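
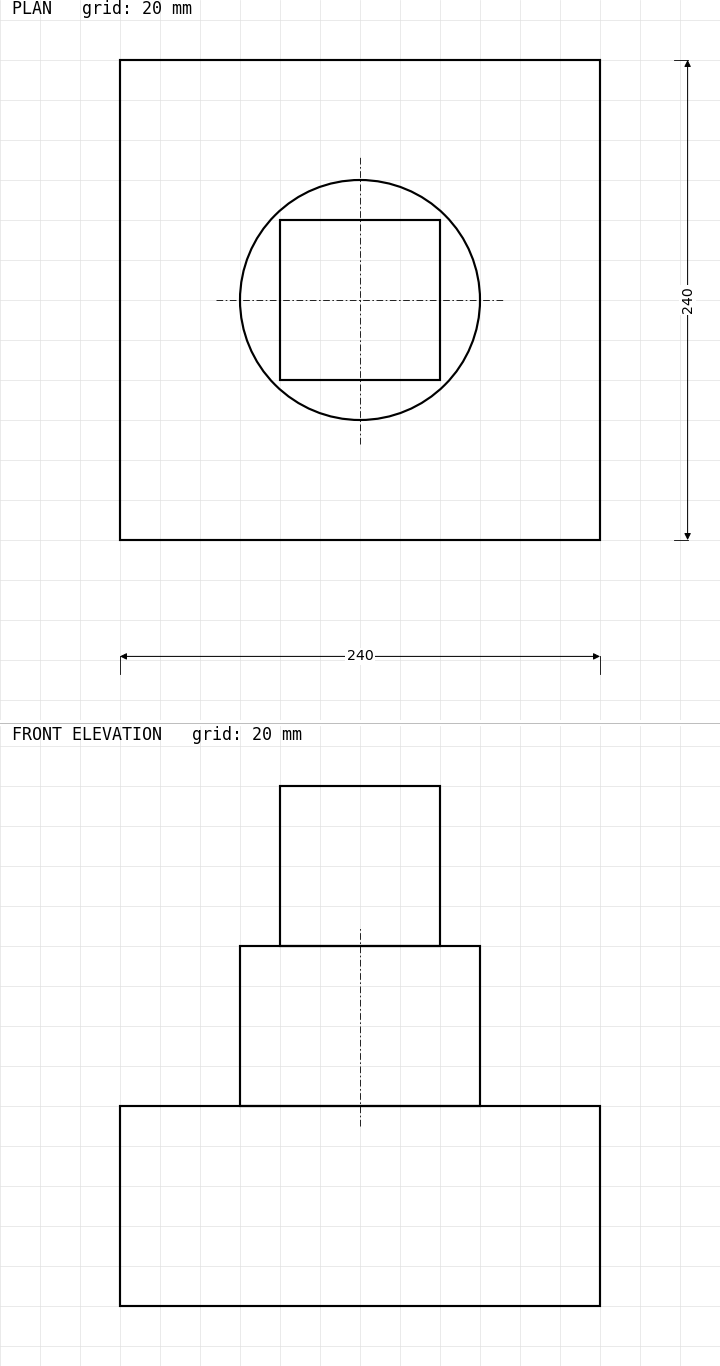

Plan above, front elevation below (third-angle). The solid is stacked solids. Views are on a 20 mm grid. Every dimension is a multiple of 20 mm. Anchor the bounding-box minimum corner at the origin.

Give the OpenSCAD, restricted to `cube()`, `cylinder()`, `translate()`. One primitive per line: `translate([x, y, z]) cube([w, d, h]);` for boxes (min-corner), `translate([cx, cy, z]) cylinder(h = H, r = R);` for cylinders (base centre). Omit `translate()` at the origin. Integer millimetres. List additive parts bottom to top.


cube([240, 240, 100]);
translate([120, 120, 100]) cylinder(h = 80, r = 60);
translate([80, 80, 180]) cube([80, 80, 80]);


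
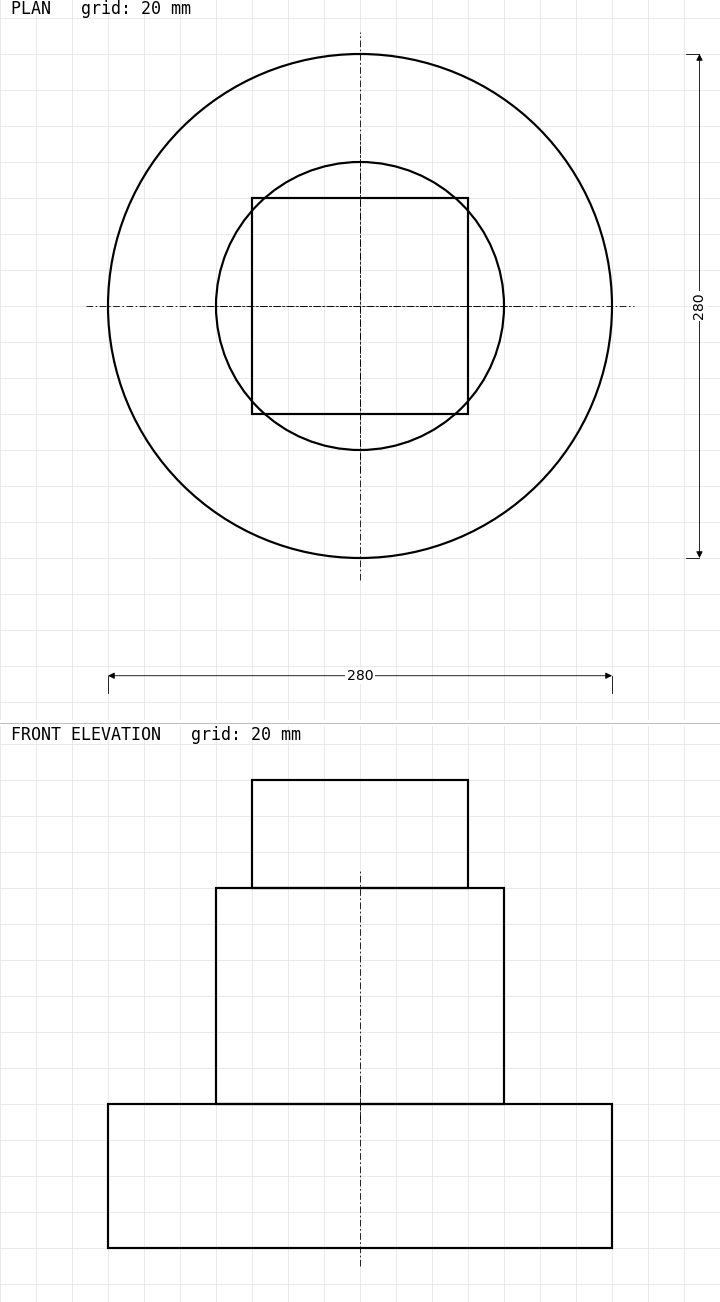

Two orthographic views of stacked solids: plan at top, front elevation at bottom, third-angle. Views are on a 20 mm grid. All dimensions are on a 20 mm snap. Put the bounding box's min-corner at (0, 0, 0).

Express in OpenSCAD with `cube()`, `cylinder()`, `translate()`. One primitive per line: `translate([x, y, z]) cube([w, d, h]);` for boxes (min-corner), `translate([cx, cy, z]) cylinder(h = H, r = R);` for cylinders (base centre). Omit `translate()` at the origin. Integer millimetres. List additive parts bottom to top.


translate([140, 140, 0]) cylinder(h = 80, r = 140);
translate([140, 140, 80]) cylinder(h = 120, r = 80);
translate([80, 80, 200]) cube([120, 120, 60]);


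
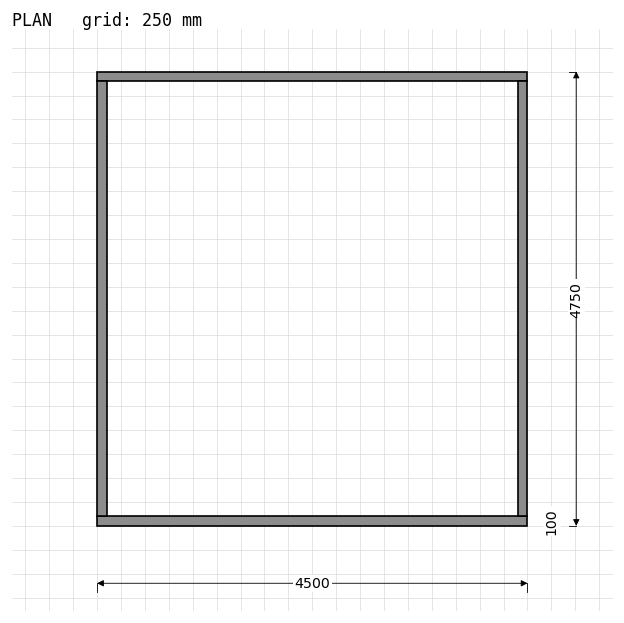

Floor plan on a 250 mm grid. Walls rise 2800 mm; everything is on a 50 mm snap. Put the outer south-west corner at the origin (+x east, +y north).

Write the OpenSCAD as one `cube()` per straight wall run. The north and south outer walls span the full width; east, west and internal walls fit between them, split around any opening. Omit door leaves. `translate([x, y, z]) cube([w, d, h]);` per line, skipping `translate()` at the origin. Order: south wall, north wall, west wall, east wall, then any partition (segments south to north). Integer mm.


cube([4500, 100, 2800]);
translate([0, 4650, 0]) cube([4500, 100, 2800]);
translate([0, 100, 0]) cube([100, 4550, 2800]);
translate([4400, 100, 0]) cube([100, 4550, 2800]);


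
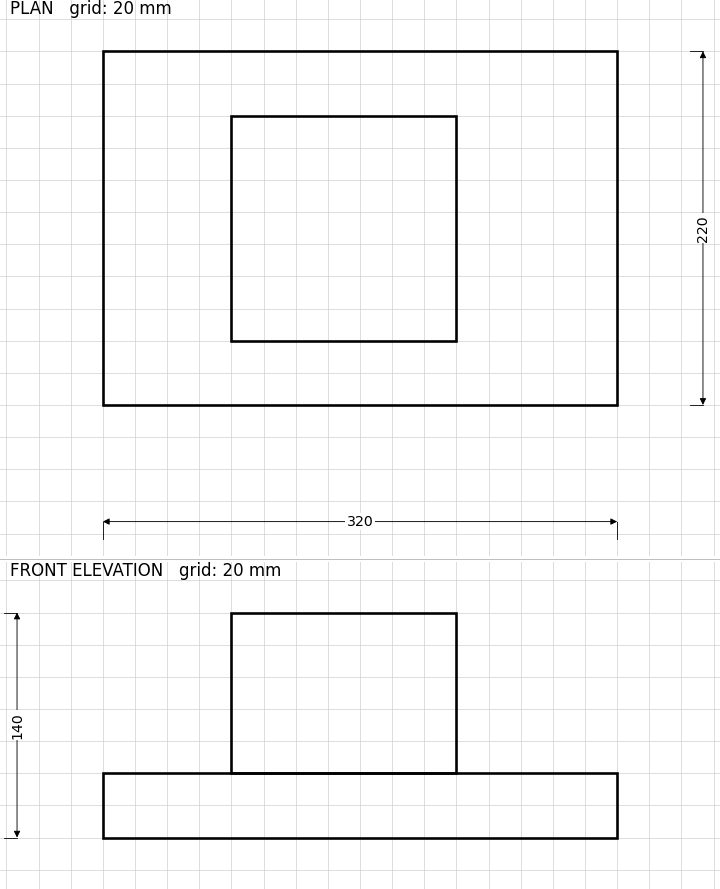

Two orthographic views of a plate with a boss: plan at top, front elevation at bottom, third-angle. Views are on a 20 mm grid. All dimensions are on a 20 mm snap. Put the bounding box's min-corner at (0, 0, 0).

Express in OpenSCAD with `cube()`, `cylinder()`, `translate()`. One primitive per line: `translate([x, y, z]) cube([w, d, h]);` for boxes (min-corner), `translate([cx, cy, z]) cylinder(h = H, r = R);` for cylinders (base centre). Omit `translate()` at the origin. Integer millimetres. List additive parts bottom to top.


cube([320, 220, 40]);
translate([80, 40, 40]) cube([140, 140, 100]);


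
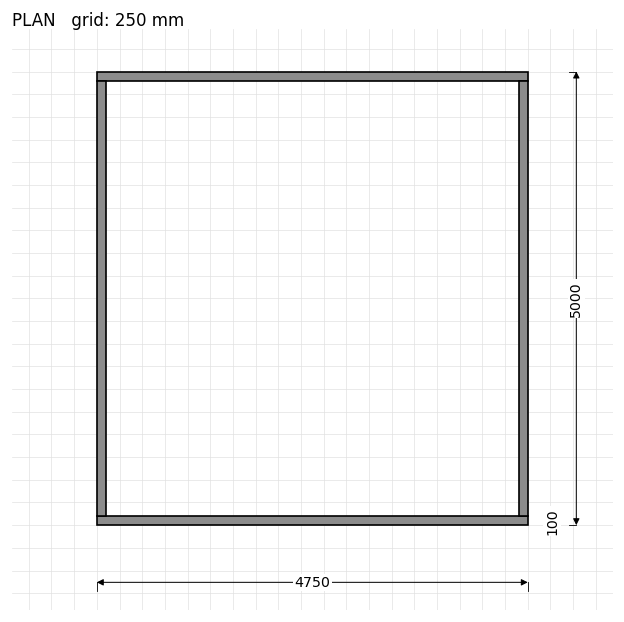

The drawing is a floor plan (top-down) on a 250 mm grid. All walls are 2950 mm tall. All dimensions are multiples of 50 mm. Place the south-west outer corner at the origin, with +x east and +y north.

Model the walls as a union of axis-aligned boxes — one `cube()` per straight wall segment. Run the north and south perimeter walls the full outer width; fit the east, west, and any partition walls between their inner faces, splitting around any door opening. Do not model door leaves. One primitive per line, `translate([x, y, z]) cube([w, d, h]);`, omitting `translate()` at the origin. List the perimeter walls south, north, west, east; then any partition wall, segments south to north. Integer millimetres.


cube([4750, 100, 2950]);
translate([0, 4900, 0]) cube([4750, 100, 2950]);
translate([0, 100, 0]) cube([100, 4800, 2950]);
translate([4650, 100, 0]) cube([100, 4800, 2950]);


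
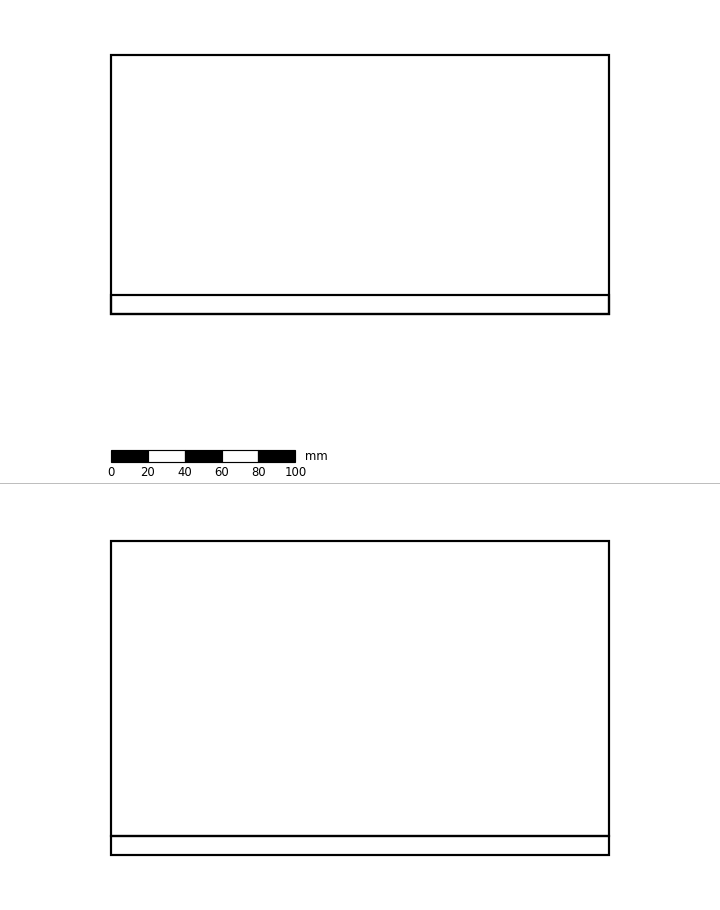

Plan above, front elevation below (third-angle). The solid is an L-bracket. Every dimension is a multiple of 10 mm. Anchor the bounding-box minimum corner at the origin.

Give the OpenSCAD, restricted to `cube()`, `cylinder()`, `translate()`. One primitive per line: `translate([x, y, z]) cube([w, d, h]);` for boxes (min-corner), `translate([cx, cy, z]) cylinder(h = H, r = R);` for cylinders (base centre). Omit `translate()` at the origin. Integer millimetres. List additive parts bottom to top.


cube([270, 140, 10]);
translate([0, 0, 10]) cube([270, 10, 160]);


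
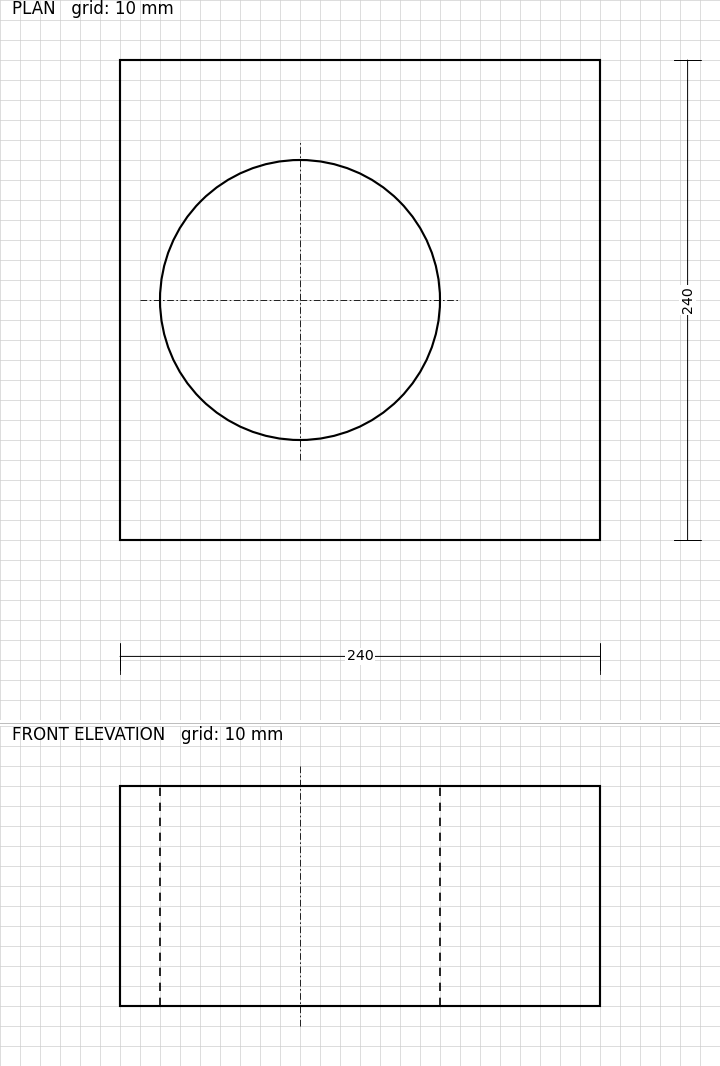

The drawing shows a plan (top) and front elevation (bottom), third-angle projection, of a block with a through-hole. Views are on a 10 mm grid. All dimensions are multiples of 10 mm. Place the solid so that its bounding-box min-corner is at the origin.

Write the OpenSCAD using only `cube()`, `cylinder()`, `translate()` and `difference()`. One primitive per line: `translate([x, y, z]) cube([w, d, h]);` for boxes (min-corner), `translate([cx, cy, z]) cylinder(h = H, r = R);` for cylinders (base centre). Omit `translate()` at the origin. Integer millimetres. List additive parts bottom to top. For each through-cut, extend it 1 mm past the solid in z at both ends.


difference() {
  cube([240, 240, 110]);
  translate([90, 120, -1]) cylinder(h = 112, r = 70);
}


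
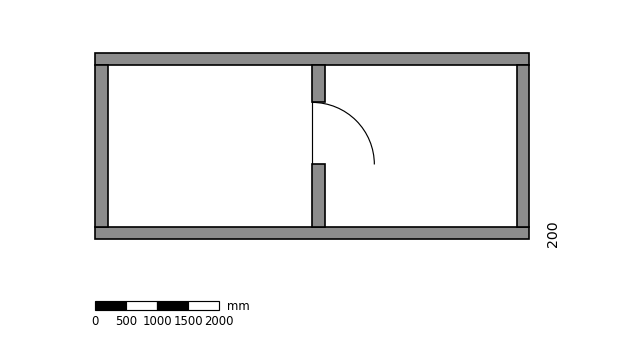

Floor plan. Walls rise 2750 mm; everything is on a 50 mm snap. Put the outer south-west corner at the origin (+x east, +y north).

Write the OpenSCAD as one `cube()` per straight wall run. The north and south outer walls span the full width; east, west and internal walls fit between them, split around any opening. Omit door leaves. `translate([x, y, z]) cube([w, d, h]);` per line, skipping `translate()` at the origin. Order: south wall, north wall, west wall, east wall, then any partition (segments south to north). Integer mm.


cube([7000, 200, 2750]);
translate([0, 2800, 0]) cube([7000, 200, 2750]);
translate([0, 200, 0]) cube([200, 2600, 2750]);
translate([6800, 200, 0]) cube([200, 2600, 2750]);
translate([3500, 200, 0]) cube([200, 1000, 2750]);
translate([3500, 2200, 0]) cube([200, 600, 2750]);


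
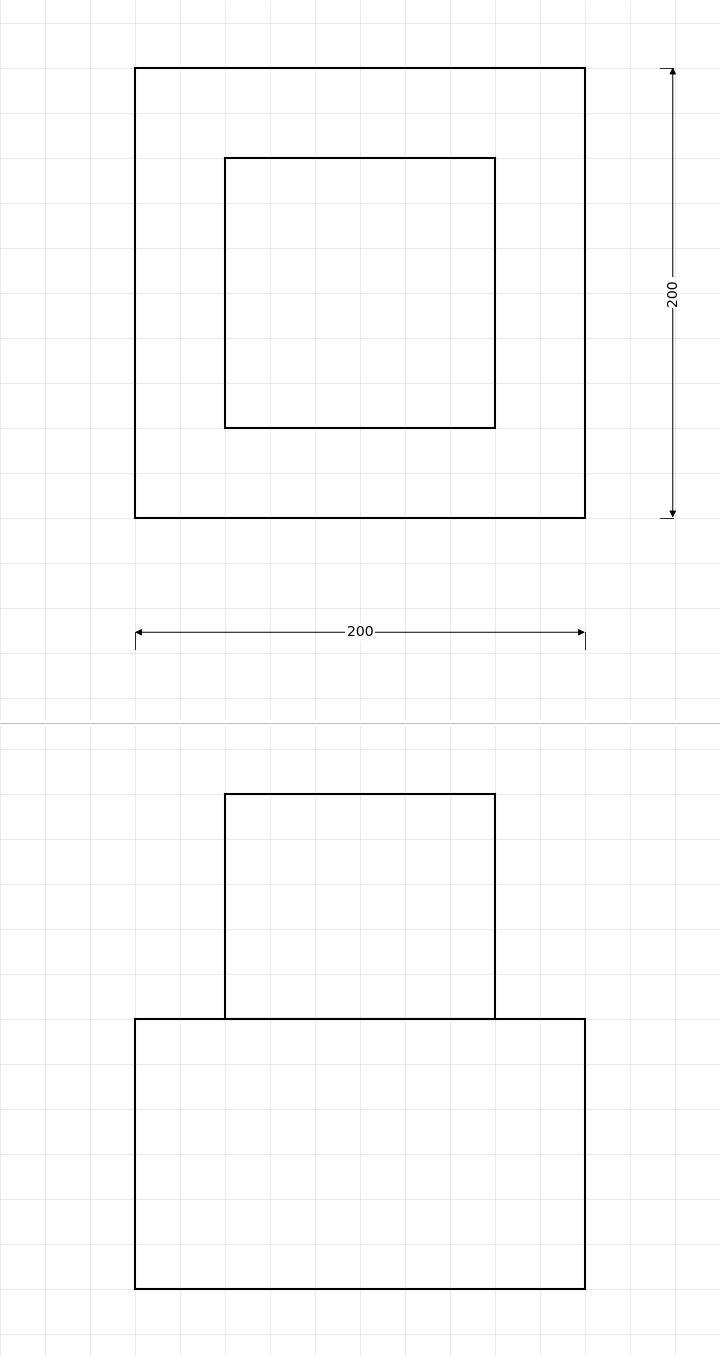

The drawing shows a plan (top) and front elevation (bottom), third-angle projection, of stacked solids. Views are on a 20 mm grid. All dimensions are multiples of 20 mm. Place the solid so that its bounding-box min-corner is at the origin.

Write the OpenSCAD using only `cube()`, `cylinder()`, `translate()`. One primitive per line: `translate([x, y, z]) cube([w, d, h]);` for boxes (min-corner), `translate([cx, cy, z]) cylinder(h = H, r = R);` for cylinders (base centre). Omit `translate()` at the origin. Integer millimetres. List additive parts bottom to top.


cube([200, 200, 120]);
translate([40, 40, 120]) cube([120, 120, 100]);


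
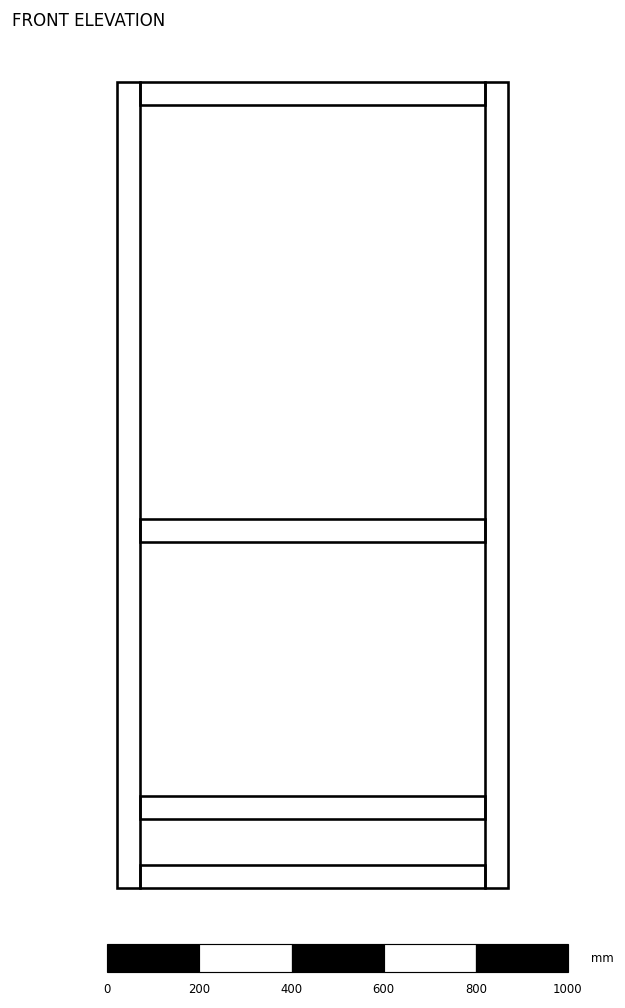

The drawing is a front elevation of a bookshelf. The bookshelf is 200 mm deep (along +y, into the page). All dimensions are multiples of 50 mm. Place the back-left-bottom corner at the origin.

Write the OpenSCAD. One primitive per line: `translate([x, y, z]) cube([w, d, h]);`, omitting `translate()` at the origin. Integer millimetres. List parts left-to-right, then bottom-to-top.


cube([50, 200, 1750]);
translate([50, 0, 0]) cube([750, 200, 50]);
translate([50, 0, 150]) cube([750, 200, 50]);
translate([50, 0, 750]) cube([750, 200, 50]);
translate([50, 0, 1700]) cube([750, 200, 50]);
translate([800, 0, 0]) cube([50, 200, 1750]);


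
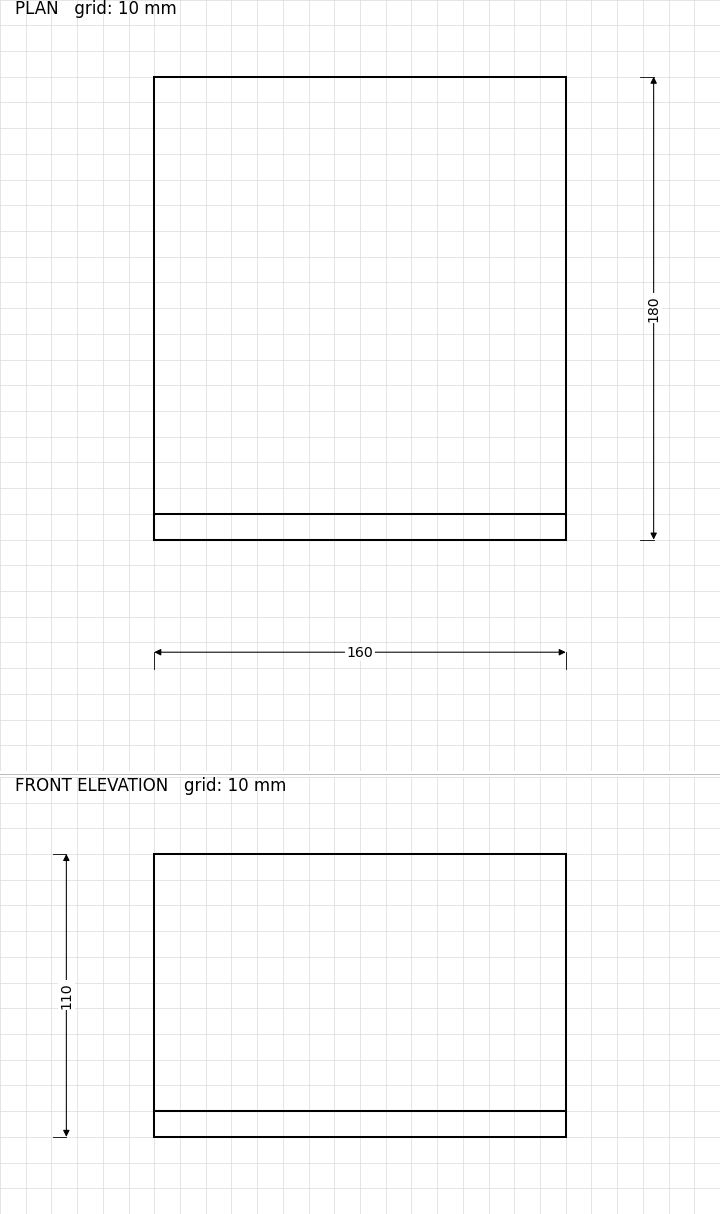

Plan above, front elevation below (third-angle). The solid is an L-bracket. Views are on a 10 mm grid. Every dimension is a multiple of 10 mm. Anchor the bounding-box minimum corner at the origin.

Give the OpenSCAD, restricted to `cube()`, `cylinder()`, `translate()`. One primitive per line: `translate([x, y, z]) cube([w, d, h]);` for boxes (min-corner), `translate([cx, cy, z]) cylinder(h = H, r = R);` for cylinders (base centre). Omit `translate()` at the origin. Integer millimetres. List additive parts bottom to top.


cube([160, 180, 10]);
translate([0, 0, 10]) cube([160, 10, 100]);


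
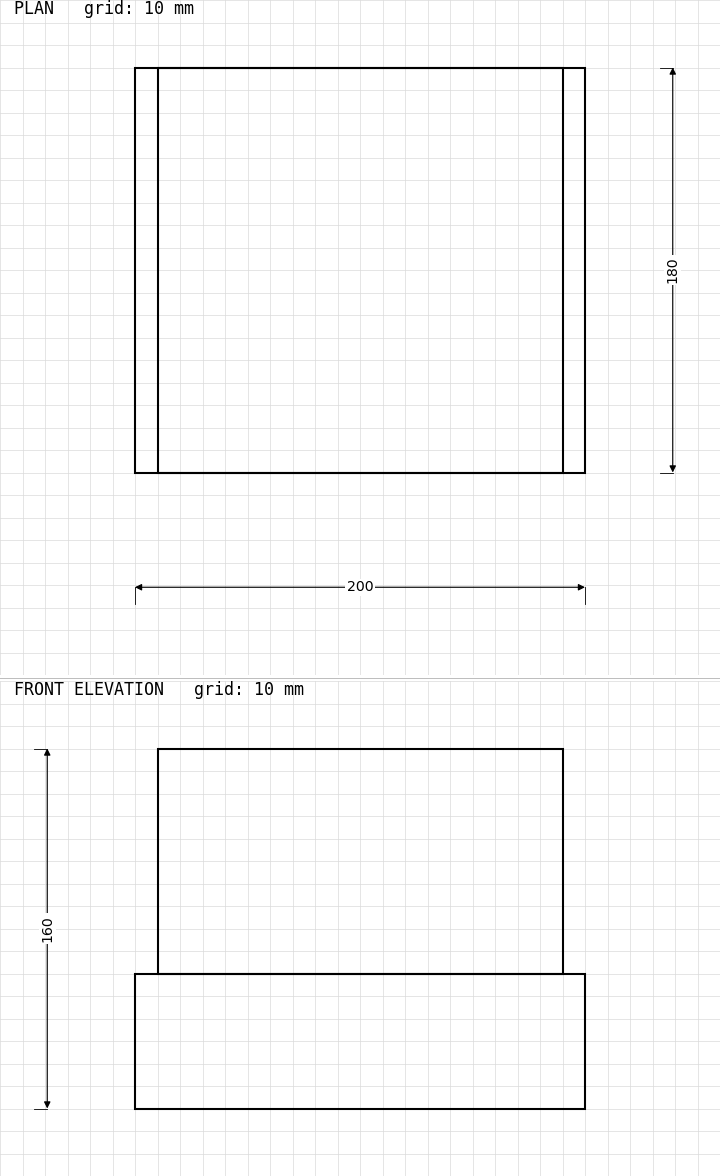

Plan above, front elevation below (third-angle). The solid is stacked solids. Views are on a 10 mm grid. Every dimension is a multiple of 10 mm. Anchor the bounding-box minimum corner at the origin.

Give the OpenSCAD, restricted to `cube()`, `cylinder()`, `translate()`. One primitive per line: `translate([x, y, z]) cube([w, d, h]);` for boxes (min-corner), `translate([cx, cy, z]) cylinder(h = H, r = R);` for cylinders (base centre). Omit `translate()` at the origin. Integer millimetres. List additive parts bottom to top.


cube([200, 180, 60]);
translate([10, 0, 60]) cube([180, 180, 100]);


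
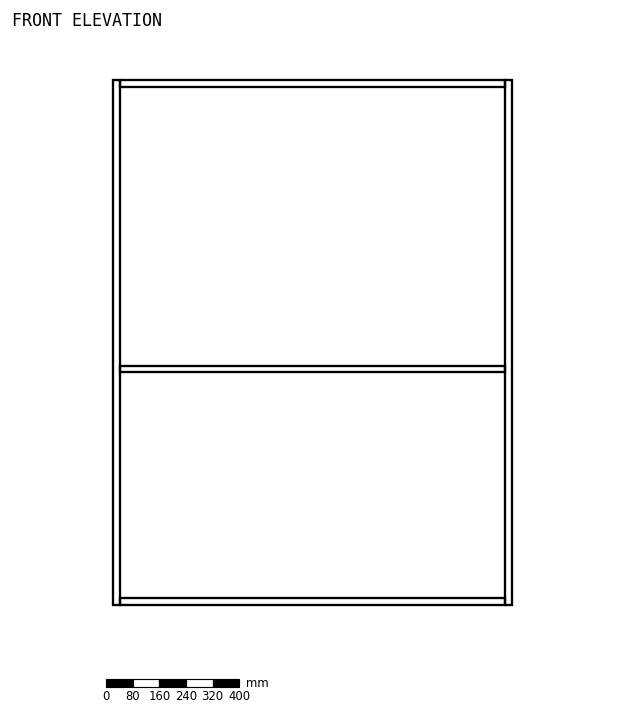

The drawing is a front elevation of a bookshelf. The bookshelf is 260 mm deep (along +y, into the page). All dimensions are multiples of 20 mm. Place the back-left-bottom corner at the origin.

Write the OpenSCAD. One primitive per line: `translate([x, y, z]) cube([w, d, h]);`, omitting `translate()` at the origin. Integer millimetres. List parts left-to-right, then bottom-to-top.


cube([20, 260, 1580]);
translate([20, 0, 0]) cube([1160, 260, 20]);
translate([20, 0, 700]) cube([1160, 260, 20]);
translate([20, 0, 1560]) cube([1160, 260, 20]);
translate([1180, 0, 0]) cube([20, 260, 1580]);


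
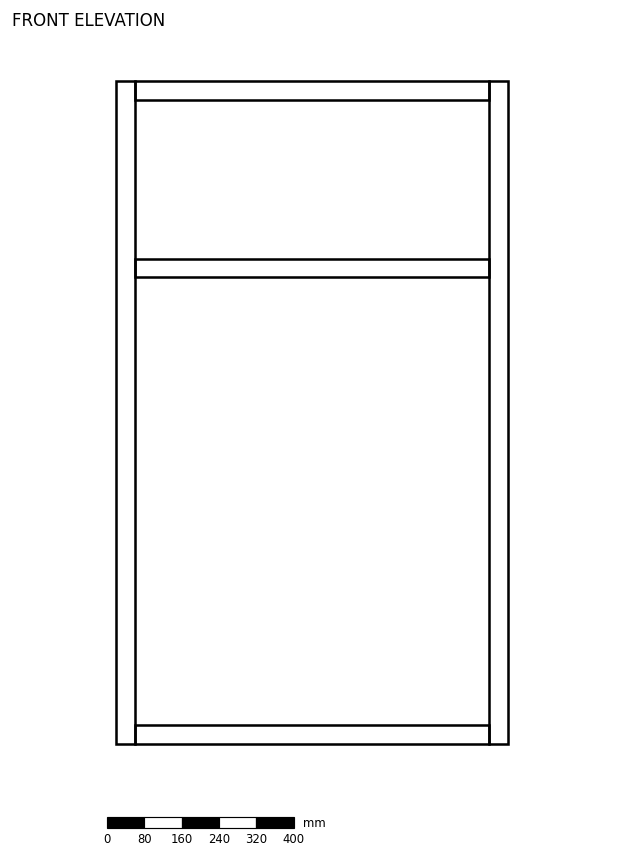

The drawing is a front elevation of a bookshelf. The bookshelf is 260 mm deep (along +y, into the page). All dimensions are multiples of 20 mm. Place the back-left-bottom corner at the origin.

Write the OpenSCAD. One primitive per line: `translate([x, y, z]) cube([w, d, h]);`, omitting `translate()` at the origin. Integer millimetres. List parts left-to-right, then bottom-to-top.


cube([40, 260, 1420]);
translate([40, 0, 0]) cube([760, 260, 40]);
translate([40, 0, 1000]) cube([760, 260, 40]);
translate([40, 0, 1380]) cube([760, 260, 40]);
translate([800, 0, 0]) cube([40, 260, 1420]);


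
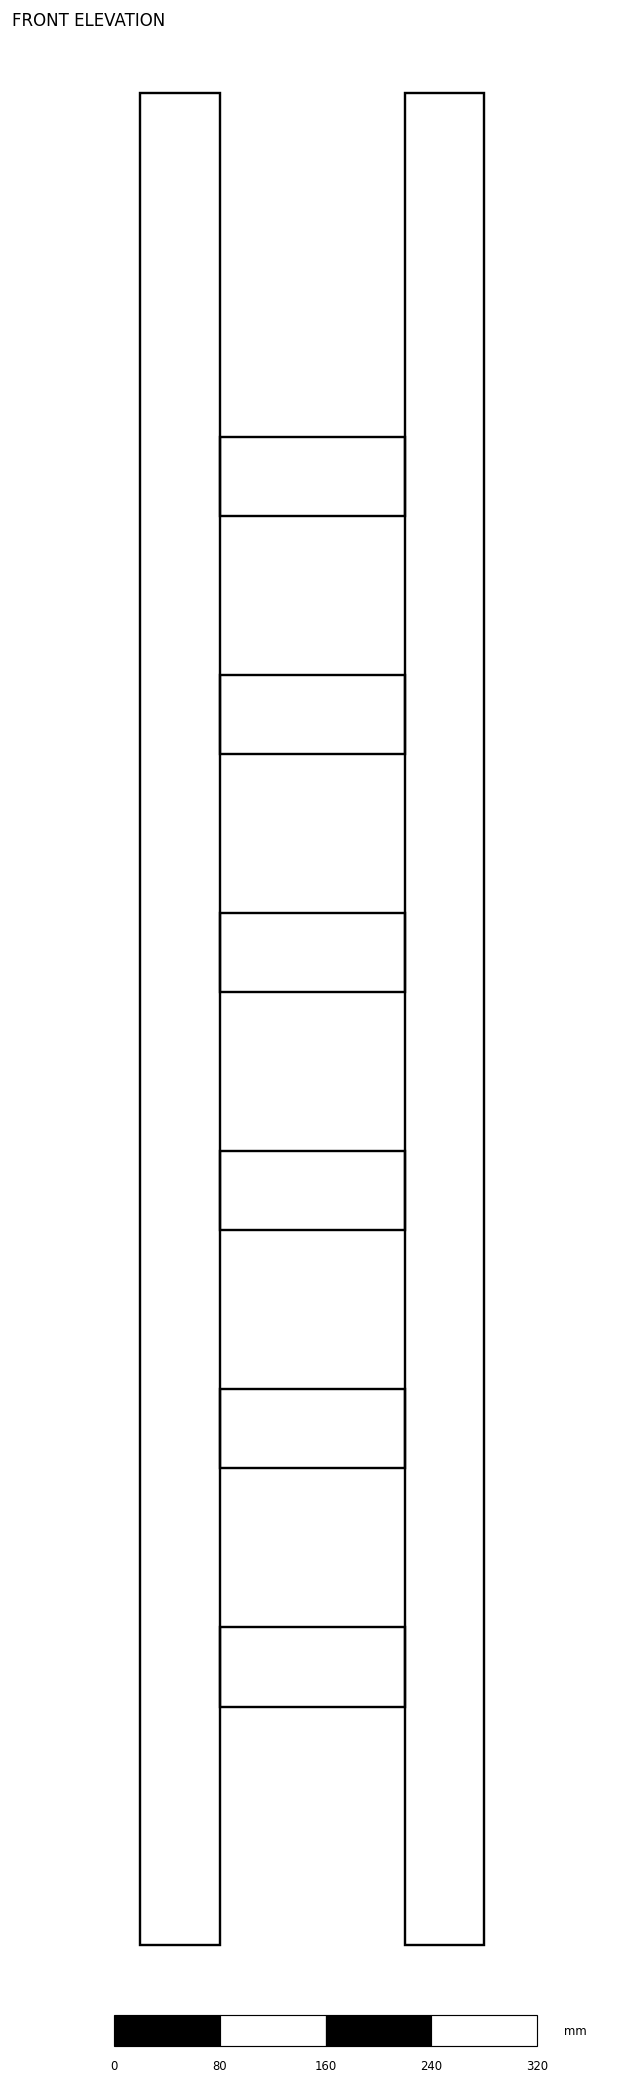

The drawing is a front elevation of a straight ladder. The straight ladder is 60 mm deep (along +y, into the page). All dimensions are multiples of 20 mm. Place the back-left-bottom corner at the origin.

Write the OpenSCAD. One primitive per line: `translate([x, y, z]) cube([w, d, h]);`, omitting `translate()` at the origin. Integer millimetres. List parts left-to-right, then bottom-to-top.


cube([60, 60, 1400]);
translate([60, 0, 180]) cube([140, 60, 60]);
translate([60, 0, 360]) cube([140, 60, 60]);
translate([60, 0, 540]) cube([140, 60, 60]);
translate([60, 0, 720]) cube([140, 60, 60]);
translate([60, 0, 900]) cube([140, 60, 60]);
translate([60, 0, 1080]) cube([140, 60, 60]);
translate([200, 0, 0]) cube([60, 60, 1400]);


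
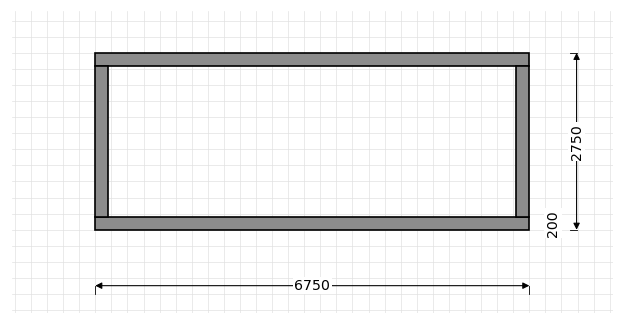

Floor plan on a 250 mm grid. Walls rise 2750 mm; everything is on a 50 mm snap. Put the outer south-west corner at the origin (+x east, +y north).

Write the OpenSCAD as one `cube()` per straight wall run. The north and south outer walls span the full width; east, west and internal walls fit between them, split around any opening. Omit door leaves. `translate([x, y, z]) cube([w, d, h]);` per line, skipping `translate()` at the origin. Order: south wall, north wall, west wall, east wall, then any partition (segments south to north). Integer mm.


cube([6750, 200, 2750]);
translate([0, 2550, 0]) cube([6750, 200, 2750]);
translate([0, 200, 0]) cube([200, 2350, 2750]);
translate([6550, 200, 0]) cube([200, 2350, 2750]);


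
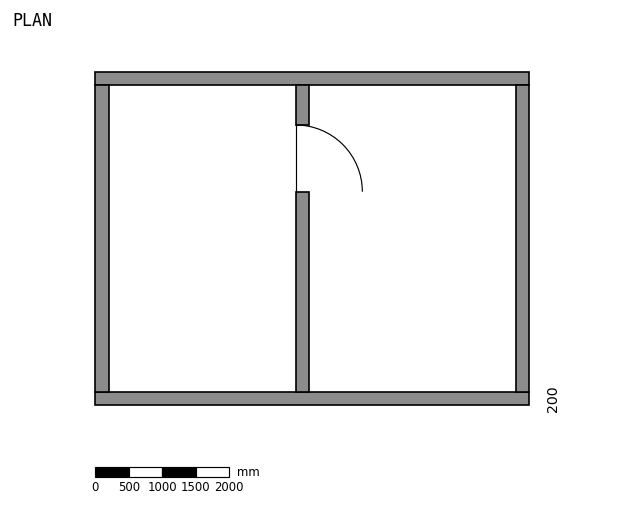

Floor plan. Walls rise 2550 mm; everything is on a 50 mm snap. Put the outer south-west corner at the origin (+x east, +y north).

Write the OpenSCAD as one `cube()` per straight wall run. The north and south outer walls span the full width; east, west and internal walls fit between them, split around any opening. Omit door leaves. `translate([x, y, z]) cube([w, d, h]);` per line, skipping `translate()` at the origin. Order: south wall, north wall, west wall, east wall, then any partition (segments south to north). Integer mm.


cube([6500, 200, 2550]);
translate([0, 4800, 0]) cube([6500, 200, 2550]);
translate([0, 200, 0]) cube([200, 4600, 2550]);
translate([6300, 200, 0]) cube([200, 4600, 2550]);
translate([3000, 200, 0]) cube([200, 3000, 2550]);
translate([3000, 4200, 0]) cube([200, 600, 2550]);


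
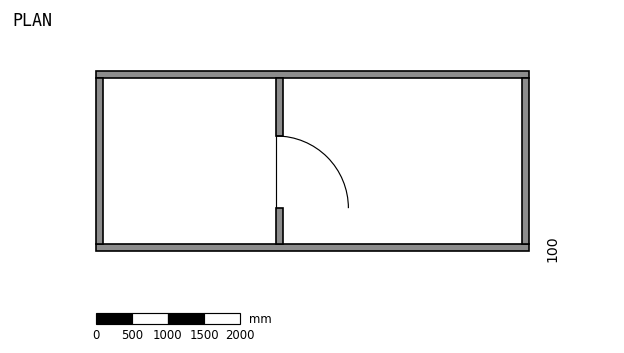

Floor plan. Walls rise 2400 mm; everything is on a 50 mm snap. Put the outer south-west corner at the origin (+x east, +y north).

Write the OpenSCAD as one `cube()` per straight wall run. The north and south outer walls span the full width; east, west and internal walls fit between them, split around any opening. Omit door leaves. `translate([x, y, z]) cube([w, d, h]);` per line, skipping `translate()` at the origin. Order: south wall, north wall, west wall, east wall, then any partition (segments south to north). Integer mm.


cube([6000, 100, 2400]);
translate([0, 2400, 0]) cube([6000, 100, 2400]);
translate([0, 100, 0]) cube([100, 2300, 2400]);
translate([5900, 100, 0]) cube([100, 2300, 2400]);
translate([2500, 100, 0]) cube([100, 500, 2400]);
translate([2500, 1600, 0]) cube([100, 800, 2400]);


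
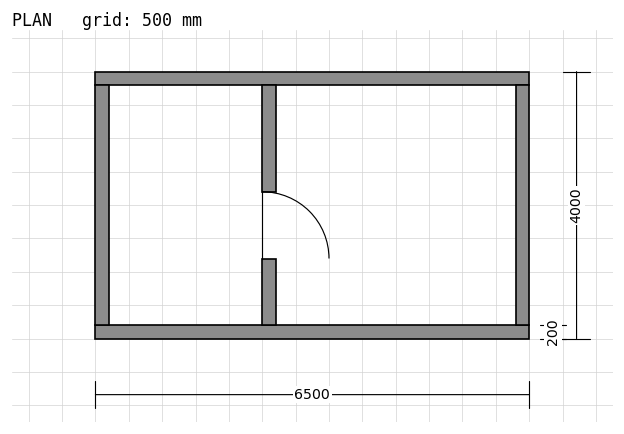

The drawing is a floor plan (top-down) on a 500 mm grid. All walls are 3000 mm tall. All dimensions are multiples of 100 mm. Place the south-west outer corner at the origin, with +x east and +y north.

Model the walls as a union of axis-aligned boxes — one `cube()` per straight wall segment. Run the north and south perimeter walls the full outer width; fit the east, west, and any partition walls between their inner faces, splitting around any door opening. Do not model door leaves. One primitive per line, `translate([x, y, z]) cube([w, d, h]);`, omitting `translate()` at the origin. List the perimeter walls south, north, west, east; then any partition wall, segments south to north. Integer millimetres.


cube([6500, 200, 3000]);
translate([0, 3800, 0]) cube([6500, 200, 3000]);
translate([0, 200, 0]) cube([200, 3600, 3000]);
translate([6300, 200, 0]) cube([200, 3600, 3000]);
translate([2500, 200, 0]) cube([200, 1000, 3000]);
translate([2500, 2200, 0]) cube([200, 1600, 3000]);


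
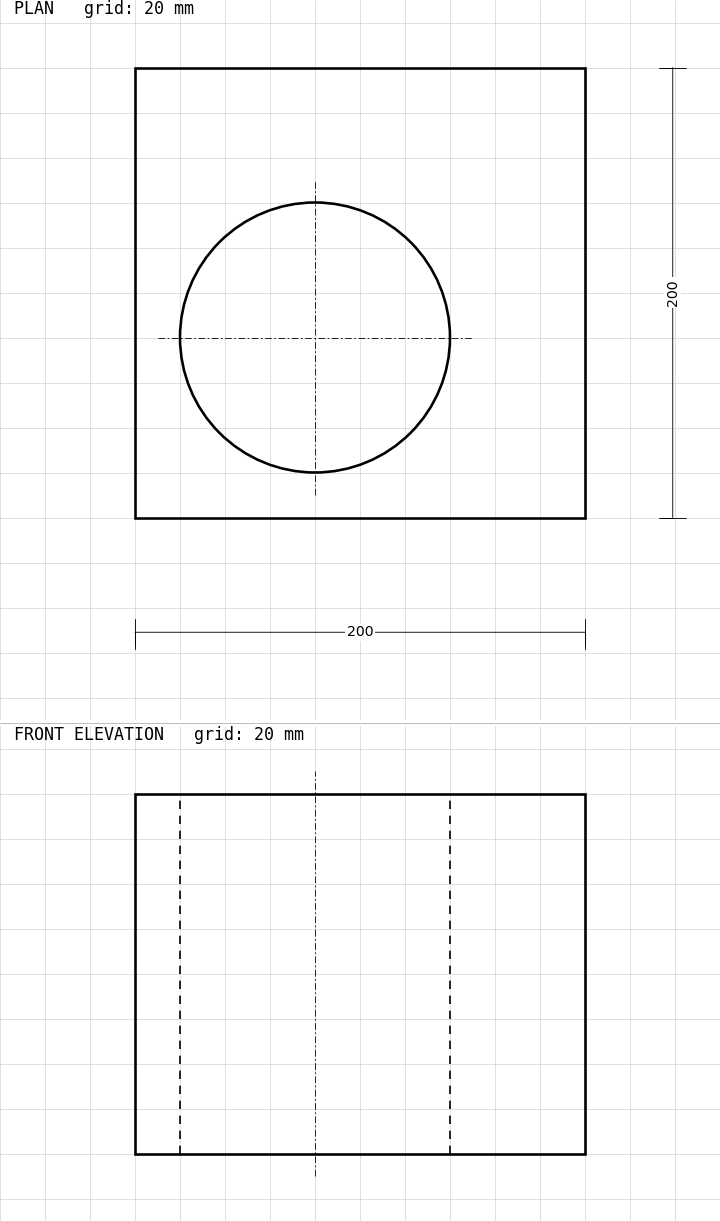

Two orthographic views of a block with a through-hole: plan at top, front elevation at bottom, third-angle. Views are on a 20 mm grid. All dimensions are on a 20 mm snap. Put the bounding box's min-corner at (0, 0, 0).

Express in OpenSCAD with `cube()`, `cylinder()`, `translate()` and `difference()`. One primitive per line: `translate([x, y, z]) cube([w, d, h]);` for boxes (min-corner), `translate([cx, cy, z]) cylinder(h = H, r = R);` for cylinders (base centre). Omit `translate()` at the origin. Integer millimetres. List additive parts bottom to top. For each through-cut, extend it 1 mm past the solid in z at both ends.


difference() {
  cube([200, 200, 160]);
  translate([80, 80, -1]) cylinder(h = 162, r = 60);
}


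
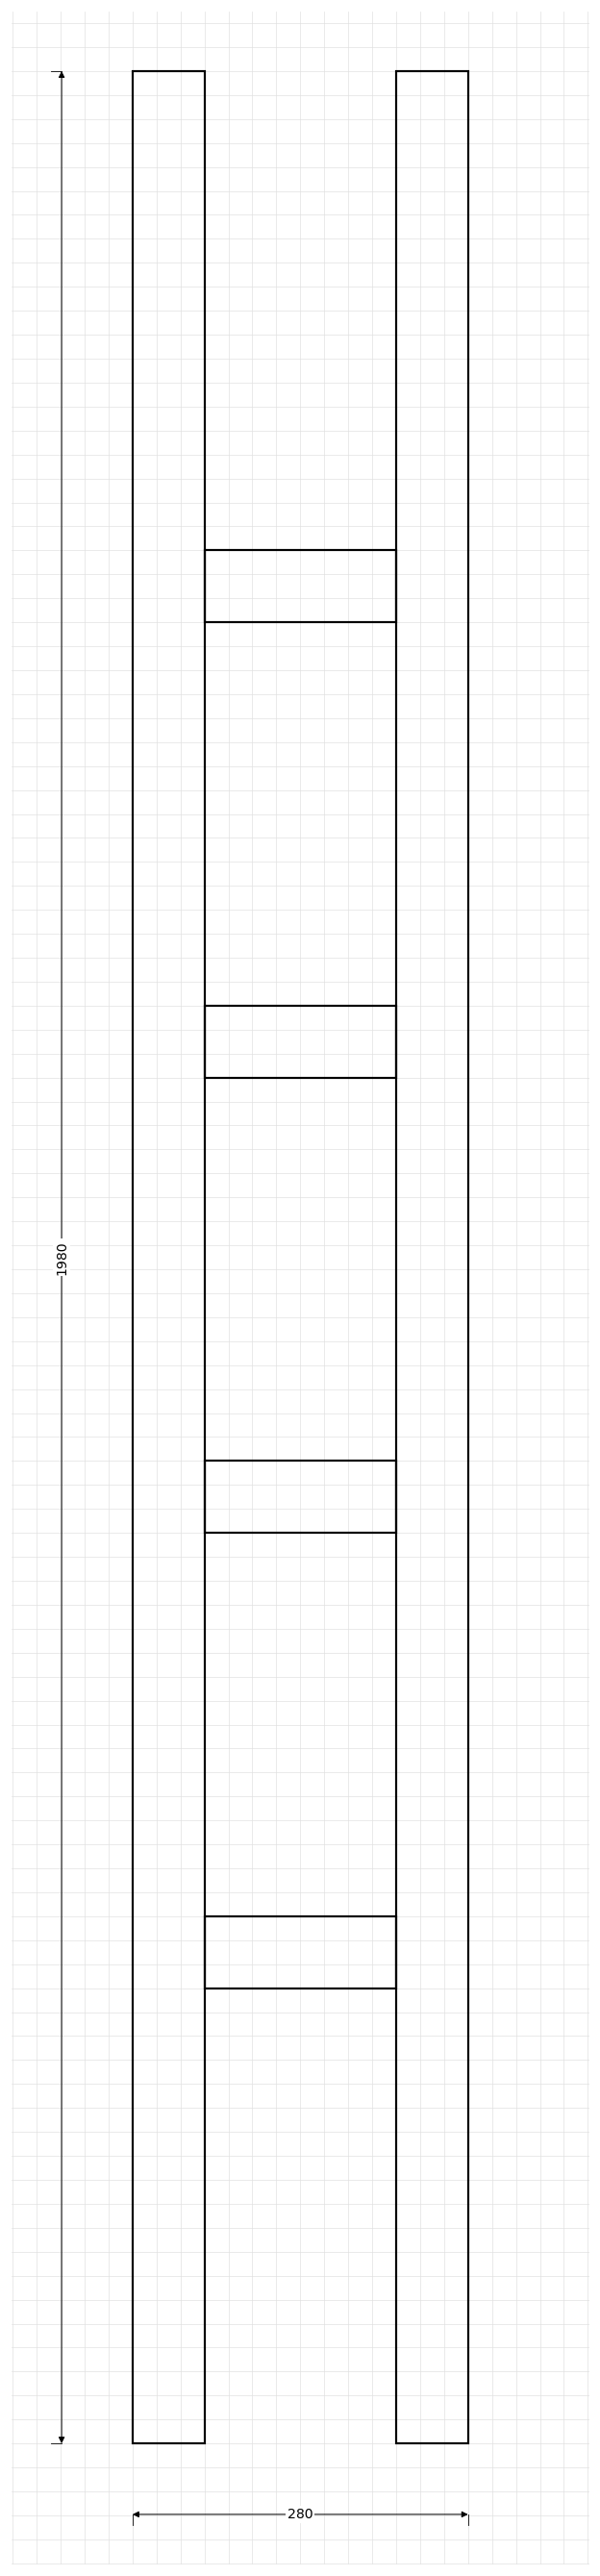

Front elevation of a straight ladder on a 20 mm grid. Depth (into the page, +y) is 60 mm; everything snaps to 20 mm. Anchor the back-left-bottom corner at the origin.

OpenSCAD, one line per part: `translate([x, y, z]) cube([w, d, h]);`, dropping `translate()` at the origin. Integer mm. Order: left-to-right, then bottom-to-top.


cube([60, 60, 1980]);
translate([60, 0, 380]) cube([160, 60, 60]);
translate([60, 0, 760]) cube([160, 60, 60]);
translate([60, 0, 1140]) cube([160, 60, 60]);
translate([60, 0, 1520]) cube([160, 60, 60]);
translate([220, 0, 0]) cube([60, 60, 1980]);


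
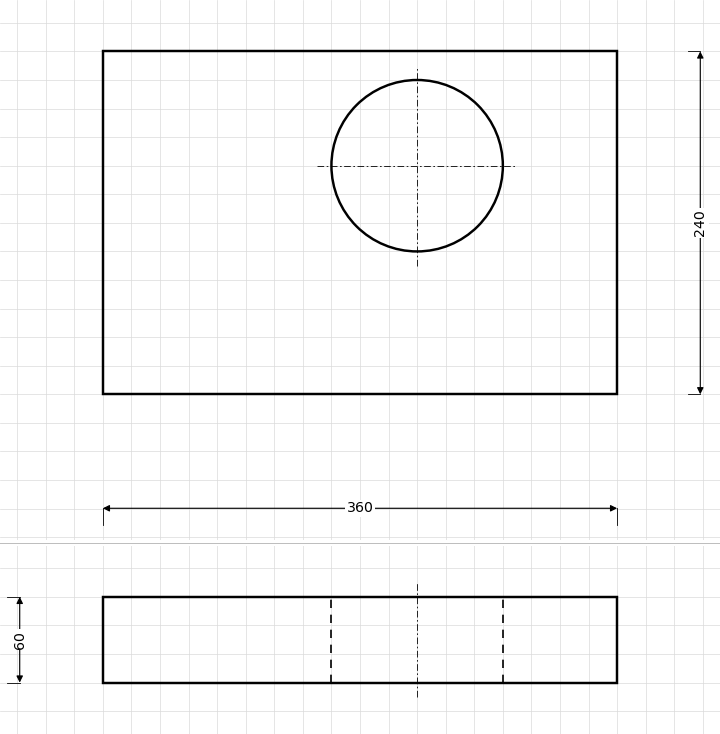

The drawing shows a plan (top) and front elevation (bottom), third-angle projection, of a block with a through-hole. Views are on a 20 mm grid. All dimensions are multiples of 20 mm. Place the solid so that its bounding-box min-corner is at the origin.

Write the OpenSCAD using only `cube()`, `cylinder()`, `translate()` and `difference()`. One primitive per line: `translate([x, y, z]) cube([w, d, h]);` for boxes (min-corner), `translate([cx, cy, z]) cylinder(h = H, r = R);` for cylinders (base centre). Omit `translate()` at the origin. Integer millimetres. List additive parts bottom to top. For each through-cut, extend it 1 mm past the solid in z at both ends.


difference() {
  cube([360, 240, 60]);
  translate([220, 160, -1]) cylinder(h = 62, r = 60);
}


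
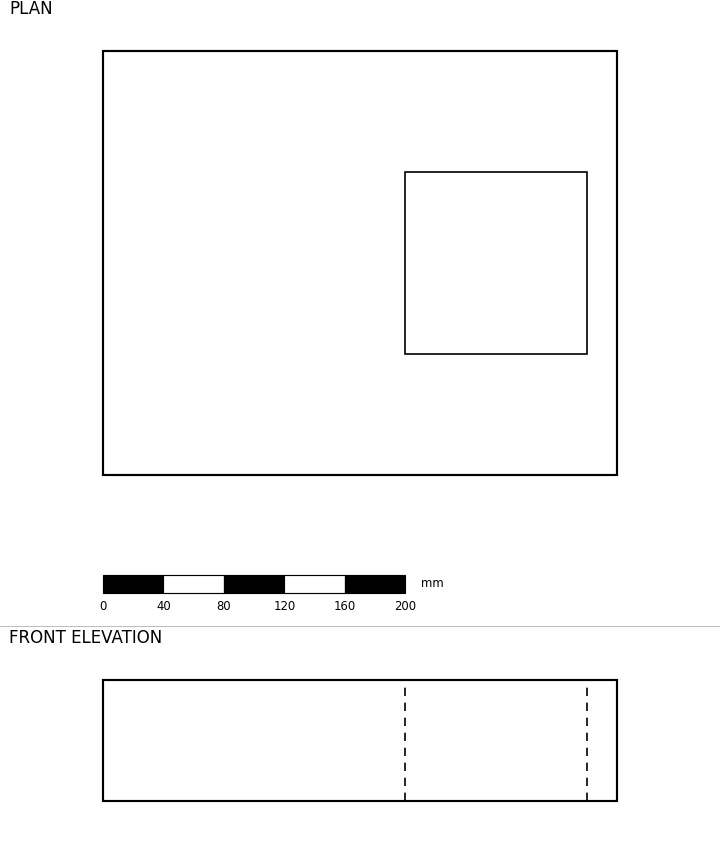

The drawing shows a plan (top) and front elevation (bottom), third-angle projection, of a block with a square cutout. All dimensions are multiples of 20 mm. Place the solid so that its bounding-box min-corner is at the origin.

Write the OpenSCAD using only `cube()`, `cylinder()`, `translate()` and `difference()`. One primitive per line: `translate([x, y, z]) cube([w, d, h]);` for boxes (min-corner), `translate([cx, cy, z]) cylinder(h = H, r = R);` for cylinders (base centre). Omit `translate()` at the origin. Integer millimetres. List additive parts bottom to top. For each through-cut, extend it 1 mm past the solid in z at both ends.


difference() {
  cube([340, 280, 80]);
  translate([200, 80, -1]) cube([120, 120, 82]);
}


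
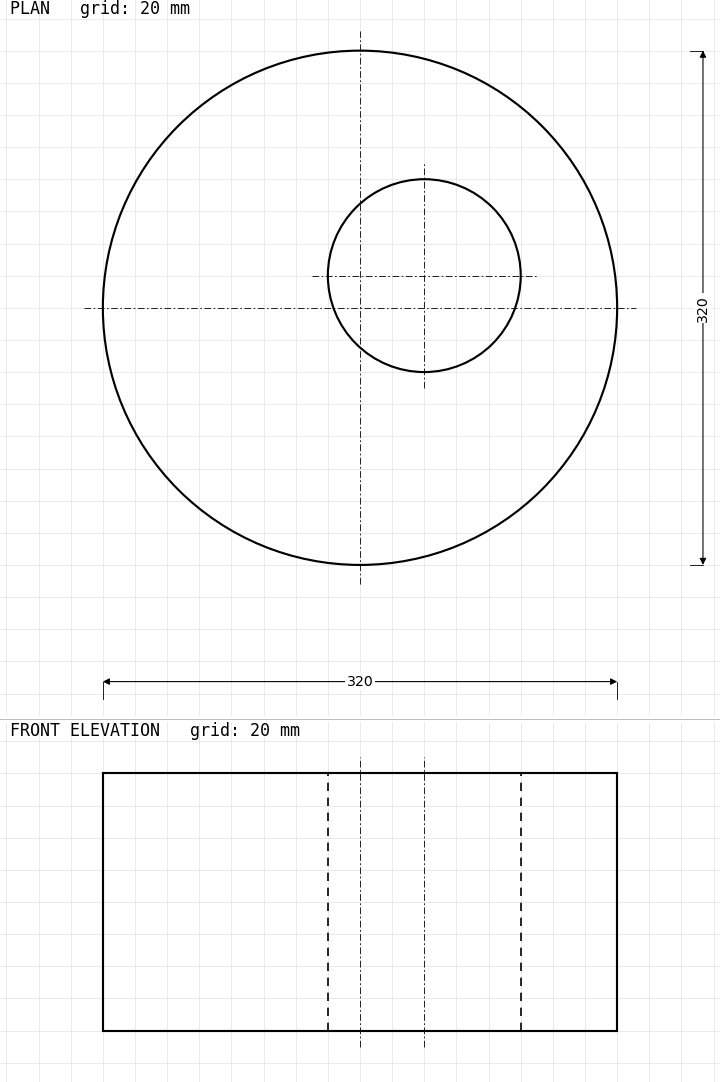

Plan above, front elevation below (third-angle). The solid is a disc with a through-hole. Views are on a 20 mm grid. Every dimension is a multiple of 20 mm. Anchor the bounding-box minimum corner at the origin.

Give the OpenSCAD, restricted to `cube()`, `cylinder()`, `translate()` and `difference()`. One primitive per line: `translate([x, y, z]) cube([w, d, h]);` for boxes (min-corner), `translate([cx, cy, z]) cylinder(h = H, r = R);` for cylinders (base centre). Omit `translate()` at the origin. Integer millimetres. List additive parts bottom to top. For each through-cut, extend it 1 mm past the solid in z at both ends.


difference() {
  translate([160, 160, 0]) cylinder(h = 160, r = 160);
  translate([200, 180, -1]) cylinder(h = 162, r = 60);
}


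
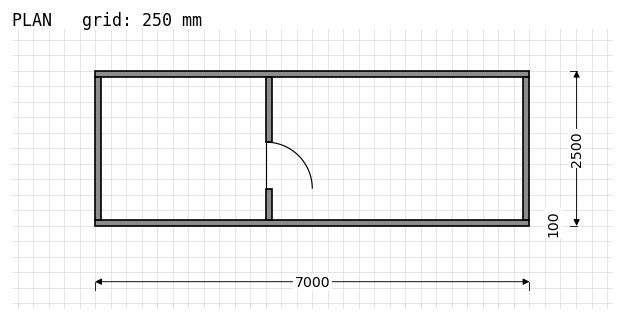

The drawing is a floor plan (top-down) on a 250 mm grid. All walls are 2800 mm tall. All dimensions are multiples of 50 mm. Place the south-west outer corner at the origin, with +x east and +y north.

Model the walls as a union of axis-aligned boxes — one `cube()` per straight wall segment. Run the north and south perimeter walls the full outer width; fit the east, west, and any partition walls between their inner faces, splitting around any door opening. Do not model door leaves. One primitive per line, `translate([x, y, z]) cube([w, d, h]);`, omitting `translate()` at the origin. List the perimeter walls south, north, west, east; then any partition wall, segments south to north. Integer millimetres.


cube([7000, 100, 2800]);
translate([0, 2400, 0]) cube([7000, 100, 2800]);
translate([0, 100, 0]) cube([100, 2300, 2800]);
translate([6900, 100, 0]) cube([100, 2300, 2800]);
translate([2750, 100, 0]) cube([100, 500, 2800]);
translate([2750, 1350, 0]) cube([100, 1050, 2800]);


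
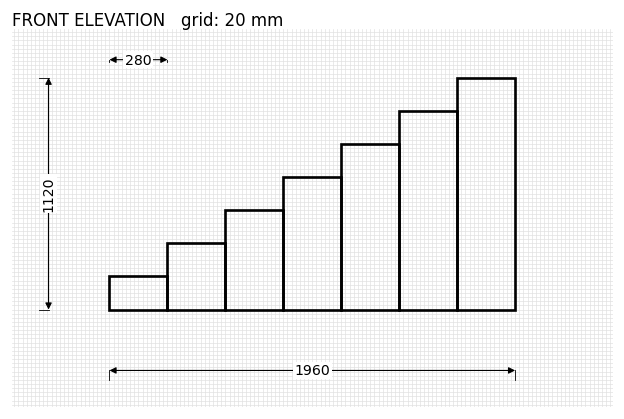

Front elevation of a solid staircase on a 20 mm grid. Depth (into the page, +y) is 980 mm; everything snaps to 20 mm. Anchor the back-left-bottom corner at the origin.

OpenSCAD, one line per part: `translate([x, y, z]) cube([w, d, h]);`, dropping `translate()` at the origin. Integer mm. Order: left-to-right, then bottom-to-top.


cube([280, 980, 160]);
translate([280, 0, 0]) cube([280, 980, 320]);
translate([560, 0, 0]) cube([280, 980, 480]);
translate([840, 0, 0]) cube([280, 980, 640]);
translate([1120, 0, 0]) cube([280, 980, 800]);
translate([1400, 0, 0]) cube([280, 980, 960]);
translate([1680, 0, 0]) cube([280, 980, 1120]);


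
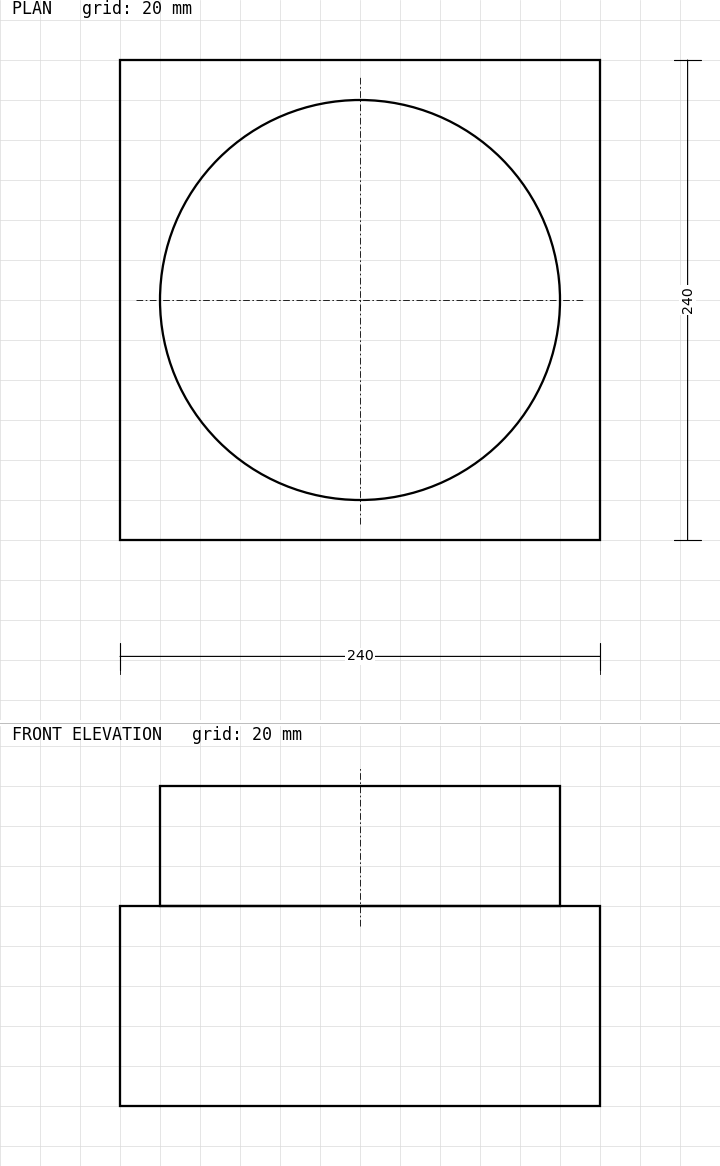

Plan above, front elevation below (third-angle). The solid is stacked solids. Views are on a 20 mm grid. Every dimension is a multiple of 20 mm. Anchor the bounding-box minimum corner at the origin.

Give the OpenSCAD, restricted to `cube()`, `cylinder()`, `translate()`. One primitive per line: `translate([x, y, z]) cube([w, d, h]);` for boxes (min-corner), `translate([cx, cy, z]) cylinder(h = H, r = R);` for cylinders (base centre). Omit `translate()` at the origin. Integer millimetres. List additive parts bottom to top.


cube([240, 240, 100]);
translate([120, 120, 100]) cylinder(h = 60, r = 100);


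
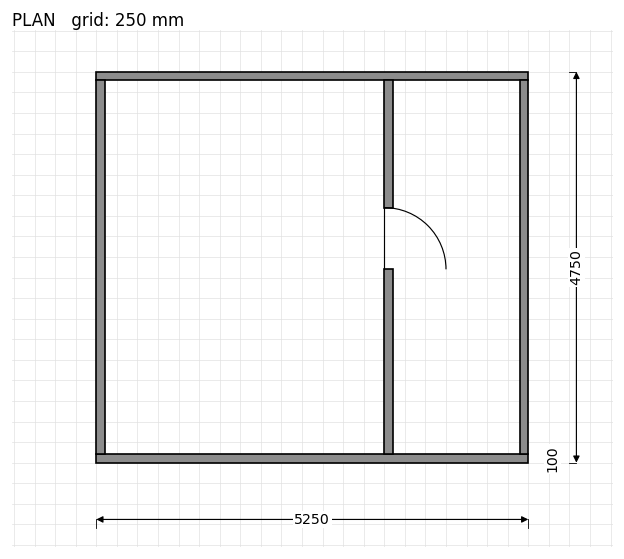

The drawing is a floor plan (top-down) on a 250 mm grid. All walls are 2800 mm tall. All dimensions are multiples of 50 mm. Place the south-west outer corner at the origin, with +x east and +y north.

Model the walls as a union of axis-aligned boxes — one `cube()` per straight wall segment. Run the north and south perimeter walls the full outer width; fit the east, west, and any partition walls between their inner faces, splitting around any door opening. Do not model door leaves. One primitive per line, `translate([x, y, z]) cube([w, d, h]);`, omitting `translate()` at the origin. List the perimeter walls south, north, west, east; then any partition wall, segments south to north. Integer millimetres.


cube([5250, 100, 2800]);
translate([0, 4650, 0]) cube([5250, 100, 2800]);
translate([0, 100, 0]) cube([100, 4550, 2800]);
translate([5150, 100, 0]) cube([100, 4550, 2800]);
translate([3500, 100, 0]) cube([100, 2250, 2800]);
translate([3500, 3100, 0]) cube([100, 1550, 2800]);


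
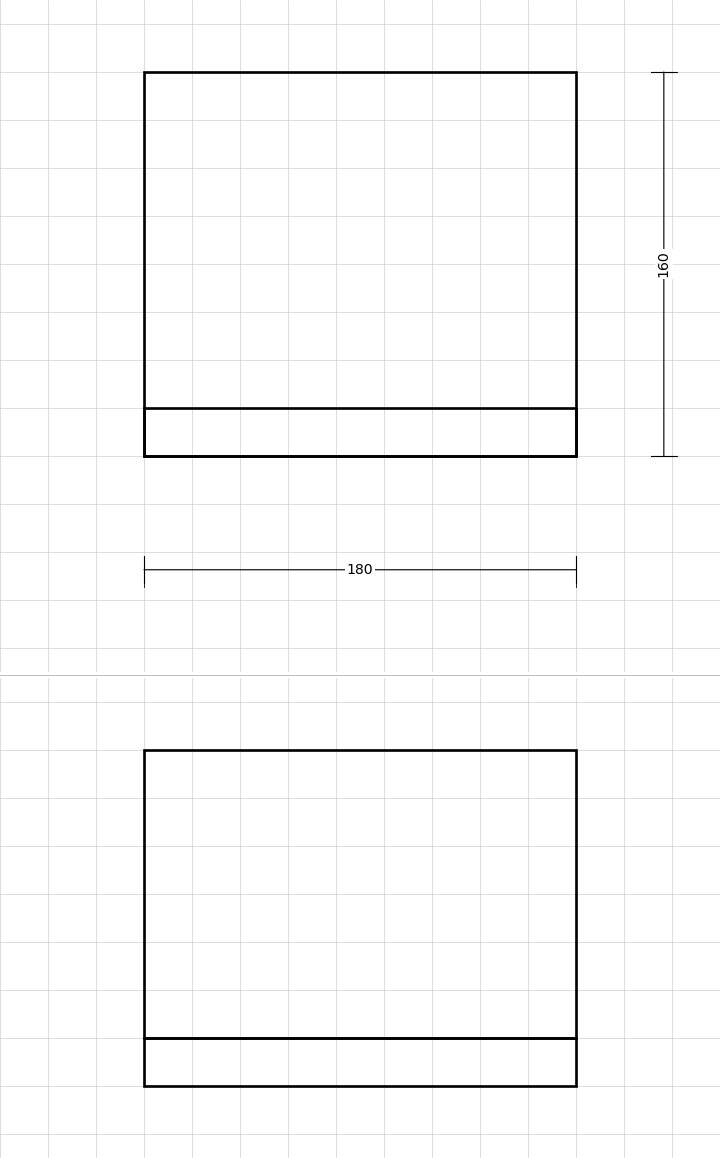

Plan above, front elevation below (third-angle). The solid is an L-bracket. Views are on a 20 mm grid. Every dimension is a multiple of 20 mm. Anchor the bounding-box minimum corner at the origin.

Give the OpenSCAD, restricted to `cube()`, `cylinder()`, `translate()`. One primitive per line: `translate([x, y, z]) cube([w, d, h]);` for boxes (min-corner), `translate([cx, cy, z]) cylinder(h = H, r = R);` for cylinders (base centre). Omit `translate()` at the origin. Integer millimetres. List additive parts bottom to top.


cube([180, 160, 20]);
translate([0, 0, 20]) cube([180, 20, 120]);


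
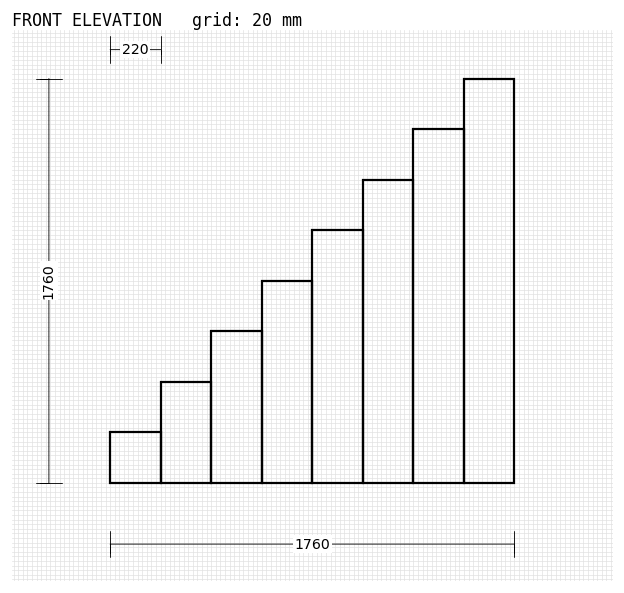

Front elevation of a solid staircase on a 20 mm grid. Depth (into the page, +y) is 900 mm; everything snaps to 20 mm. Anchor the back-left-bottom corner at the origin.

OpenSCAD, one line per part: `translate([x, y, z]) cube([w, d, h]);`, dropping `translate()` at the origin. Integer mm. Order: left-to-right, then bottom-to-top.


cube([220, 900, 220]);
translate([220, 0, 0]) cube([220, 900, 440]);
translate([440, 0, 0]) cube([220, 900, 660]);
translate([660, 0, 0]) cube([220, 900, 880]);
translate([880, 0, 0]) cube([220, 900, 1100]);
translate([1100, 0, 0]) cube([220, 900, 1320]);
translate([1320, 0, 0]) cube([220, 900, 1540]);
translate([1540, 0, 0]) cube([220, 900, 1760]);


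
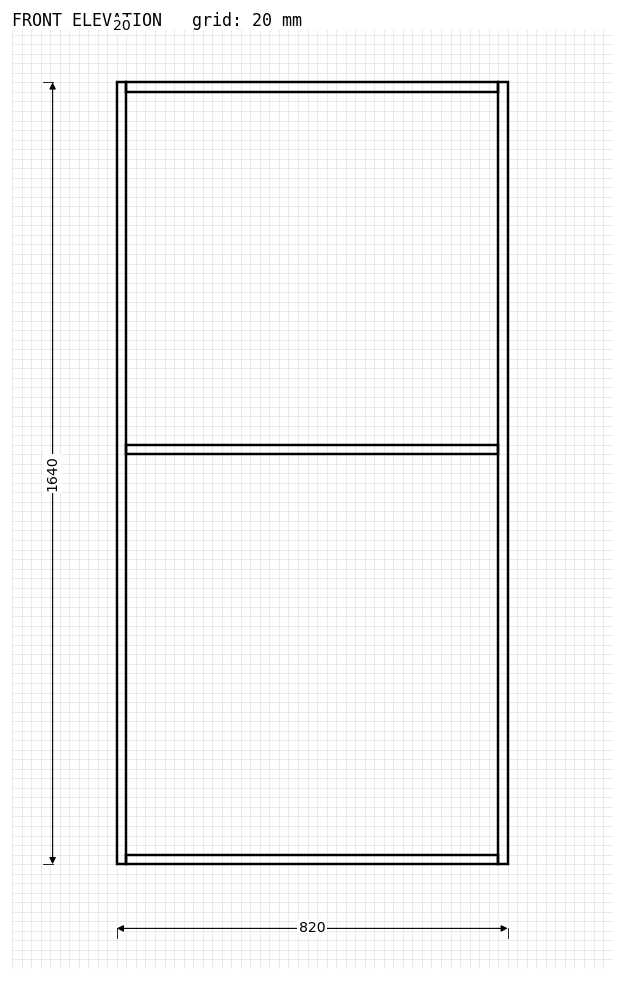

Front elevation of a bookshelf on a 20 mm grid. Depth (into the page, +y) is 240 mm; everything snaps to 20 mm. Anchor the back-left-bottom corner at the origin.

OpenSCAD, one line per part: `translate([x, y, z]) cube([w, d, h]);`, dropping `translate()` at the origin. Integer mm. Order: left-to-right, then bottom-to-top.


cube([20, 240, 1640]);
translate([20, 0, 0]) cube([780, 240, 20]);
translate([20, 0, 860]) cube([780, 240, 20]);
translate([20, 0, 1620]) cube([780, 240, 20]);
translate([800, 0, 0]) cube([20, 240, 1640]);


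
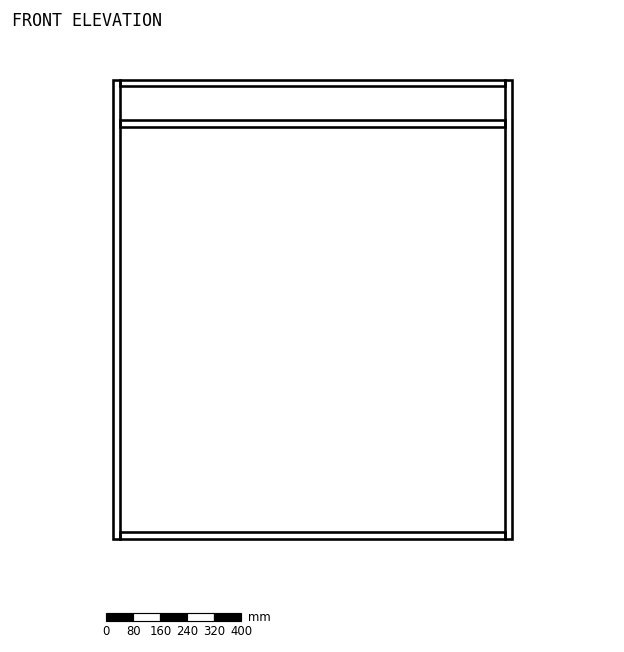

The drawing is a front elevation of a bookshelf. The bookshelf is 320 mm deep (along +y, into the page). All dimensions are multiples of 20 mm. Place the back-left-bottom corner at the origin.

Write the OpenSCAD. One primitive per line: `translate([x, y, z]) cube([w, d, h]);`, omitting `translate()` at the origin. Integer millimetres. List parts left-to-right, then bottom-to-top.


cube([20, 320, 1360]);
translate([20, 0, 0]) cube([1140, 320, 20]);
translate([20, 0, 1220]) cube([1140, 320, 20]);
translate([20, 0, 1340]) cube([1140, 320, 20]);
translate([1160, 0, 0]) cube([20, 320, 1360]);


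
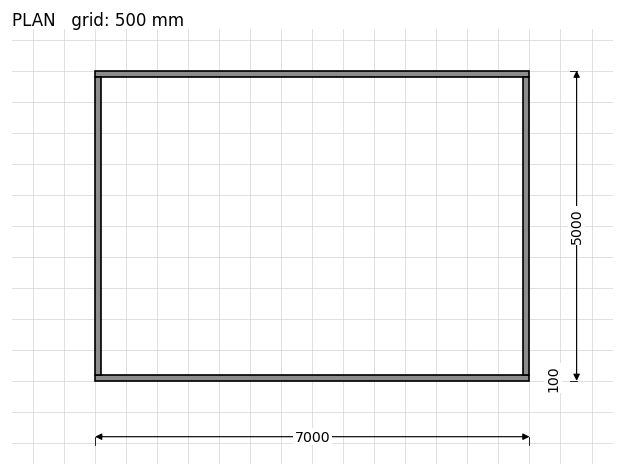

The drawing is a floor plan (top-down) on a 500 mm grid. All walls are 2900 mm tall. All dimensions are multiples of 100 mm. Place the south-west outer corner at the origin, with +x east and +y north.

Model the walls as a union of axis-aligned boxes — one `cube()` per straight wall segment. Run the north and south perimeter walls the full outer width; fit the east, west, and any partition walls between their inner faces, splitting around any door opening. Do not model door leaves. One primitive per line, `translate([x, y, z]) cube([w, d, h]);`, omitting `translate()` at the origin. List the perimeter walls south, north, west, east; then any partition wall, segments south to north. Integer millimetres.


cube([7000, 100, 2900]);
translate([0, 4900, 0]) cube([7000, 100, 2900]);
translate([0, 100, 0]) cube([100, 4800, 2900]);
translate([6900, 100, 0]) cube([100, 4800, 2900]);


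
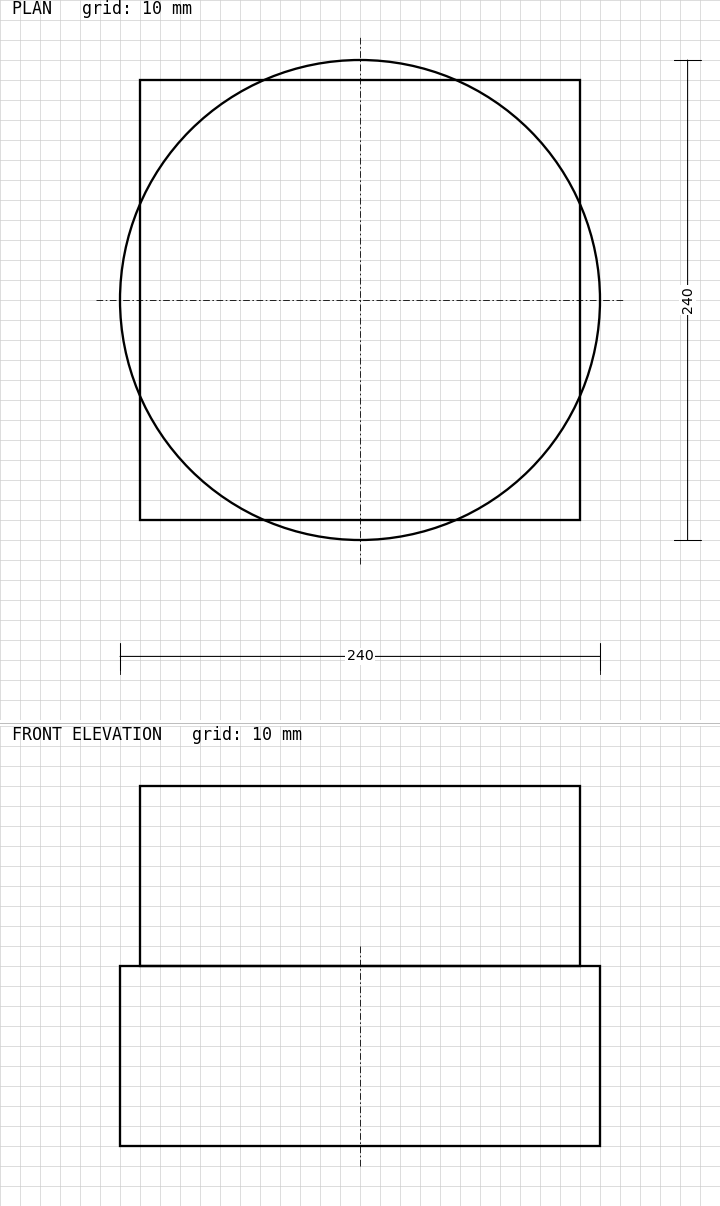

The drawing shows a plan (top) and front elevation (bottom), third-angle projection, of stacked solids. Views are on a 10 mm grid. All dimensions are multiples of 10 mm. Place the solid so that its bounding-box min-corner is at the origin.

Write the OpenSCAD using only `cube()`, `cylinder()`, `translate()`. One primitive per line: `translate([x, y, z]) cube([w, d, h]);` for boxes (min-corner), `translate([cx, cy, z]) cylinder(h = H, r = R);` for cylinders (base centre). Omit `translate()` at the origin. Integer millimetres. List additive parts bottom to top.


translate([120, 120, 0]) cylinder(h = 90, r = 120);
translate([10, 10, 90]) cube([220, 220, 90]);


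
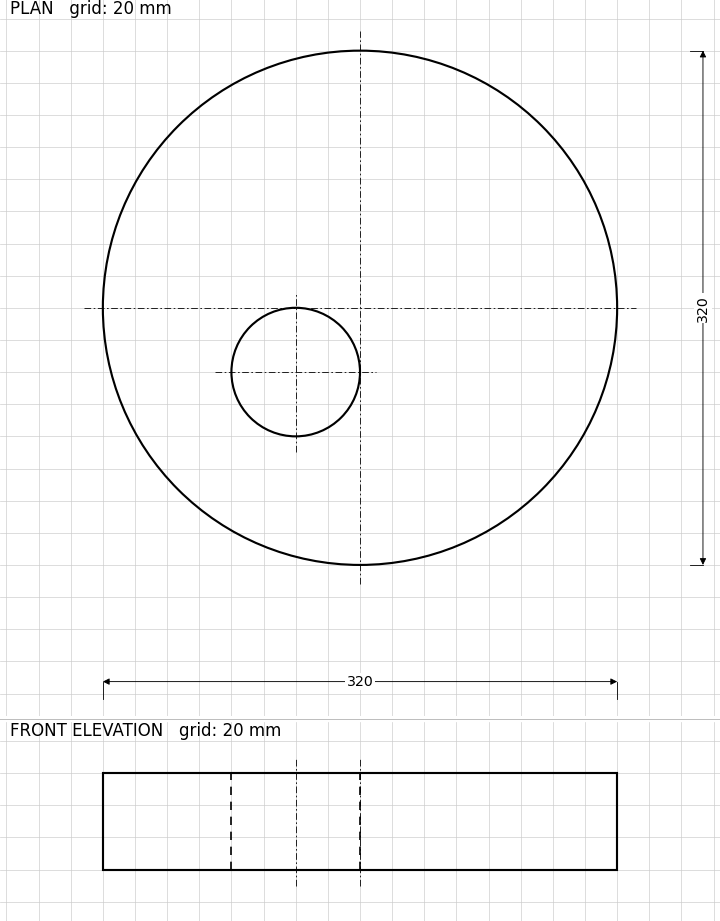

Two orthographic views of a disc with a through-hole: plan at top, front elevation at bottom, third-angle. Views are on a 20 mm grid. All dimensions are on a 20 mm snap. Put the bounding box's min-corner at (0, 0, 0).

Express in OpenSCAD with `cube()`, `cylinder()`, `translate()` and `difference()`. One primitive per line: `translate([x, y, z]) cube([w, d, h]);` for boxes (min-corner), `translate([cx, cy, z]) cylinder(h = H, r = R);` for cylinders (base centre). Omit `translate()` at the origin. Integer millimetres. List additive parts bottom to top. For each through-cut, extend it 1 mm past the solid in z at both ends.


difference() {
  translate([160, 160, 0]) cylinder(h = 60, r = 160);
  translate([120, 120, -1]) cylinder(h = 62, r = 40);
}


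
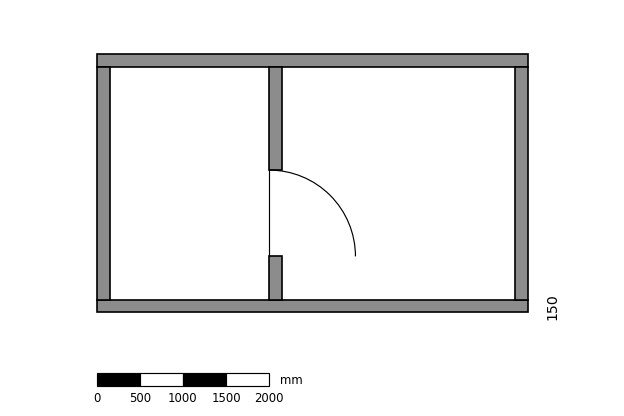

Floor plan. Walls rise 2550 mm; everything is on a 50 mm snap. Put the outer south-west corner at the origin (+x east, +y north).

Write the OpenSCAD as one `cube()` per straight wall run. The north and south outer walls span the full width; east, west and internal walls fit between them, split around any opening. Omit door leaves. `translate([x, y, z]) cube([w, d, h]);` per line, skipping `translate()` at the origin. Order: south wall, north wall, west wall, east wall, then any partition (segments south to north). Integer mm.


cube([5000, 150, 2550]);
translate([0, 2850, 0]) cube([5000, 150, 2550]);
translate([0, 150, 0]) cube([150, 2700, 2550]);
translate([4850, 150, 0]) cube([150, 2700, 2550]);
translate([2000, 150, 0]) cube([150, 500, 2550]);
translate([2000, 1650, 0]) cube([150, 1200, 2550]);
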